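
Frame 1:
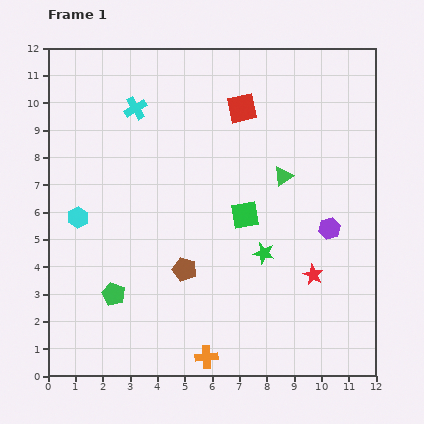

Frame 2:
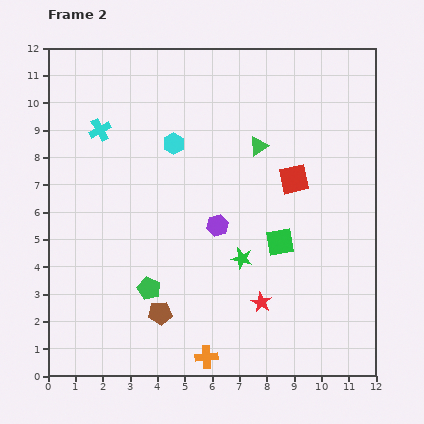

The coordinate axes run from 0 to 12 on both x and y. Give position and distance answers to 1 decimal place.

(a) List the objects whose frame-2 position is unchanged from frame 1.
the orange cross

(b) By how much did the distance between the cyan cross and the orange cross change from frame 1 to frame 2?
-0.3

Distance in frame 1: 9.5. Distance in frame 2: 9.2.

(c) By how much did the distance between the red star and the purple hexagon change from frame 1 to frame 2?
+1.4

Distance in frame 1: 1.8. Distance in frame 2: 3.2.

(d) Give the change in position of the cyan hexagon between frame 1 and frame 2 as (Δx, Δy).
(3.5, 2.7)

The cyan hexagon was at (1.1, 5.8) in frame 1 and (4.6, 8.5) in frame 2.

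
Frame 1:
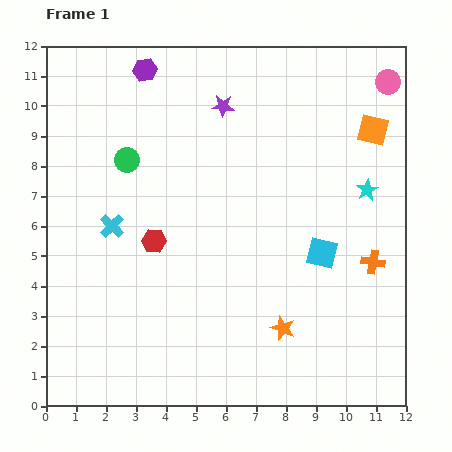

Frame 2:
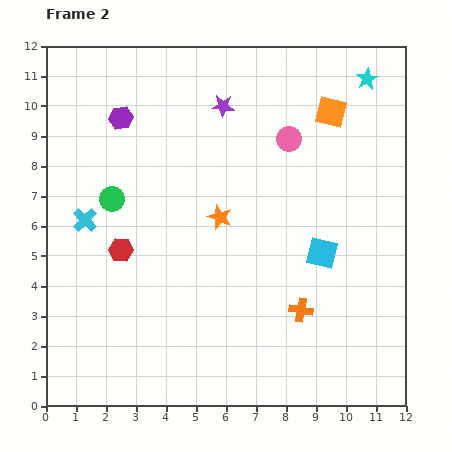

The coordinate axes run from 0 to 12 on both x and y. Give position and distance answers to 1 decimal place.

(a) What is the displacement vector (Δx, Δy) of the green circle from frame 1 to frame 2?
(-0.5, -1.3)

The green circle was at (2.7, 8.2) in frame 1 and (2.2, 6.9) in frame 2.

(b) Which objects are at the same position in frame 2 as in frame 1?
the purple star, the cyan square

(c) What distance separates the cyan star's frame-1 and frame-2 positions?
3.7

The cyan star moved from (10.7, 7.2) to (10.7, 10.9), a distance of √(0.0² + 3.7²) ≈ 3.7.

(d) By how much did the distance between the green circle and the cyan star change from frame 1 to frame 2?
+1.3

Distance in frame 1: 8.1. Distance in frame 2: 9.4.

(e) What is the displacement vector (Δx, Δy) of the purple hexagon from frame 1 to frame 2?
(-0.8, -1.6)

The purple hexagon was at (3.3, 11.2) in frame 1 and (2.5, 9.6) in frame 2.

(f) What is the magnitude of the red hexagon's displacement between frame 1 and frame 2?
1.1

The red hexagon moved from (3.6, 5.5) to (2.5, 5.2), a distance of √(1.1² + 0.3²) ≈ 1.1.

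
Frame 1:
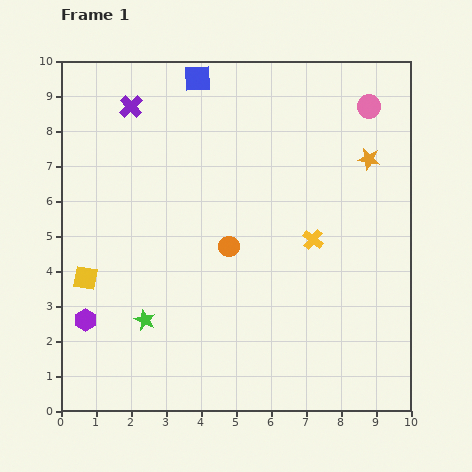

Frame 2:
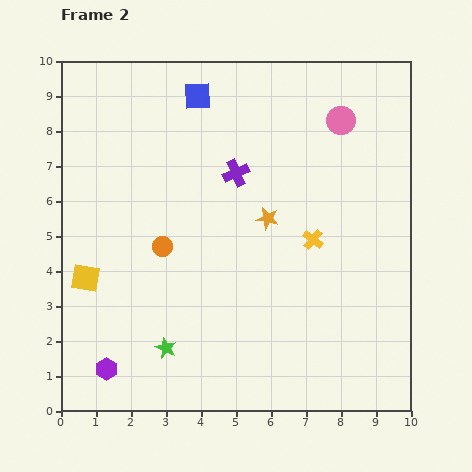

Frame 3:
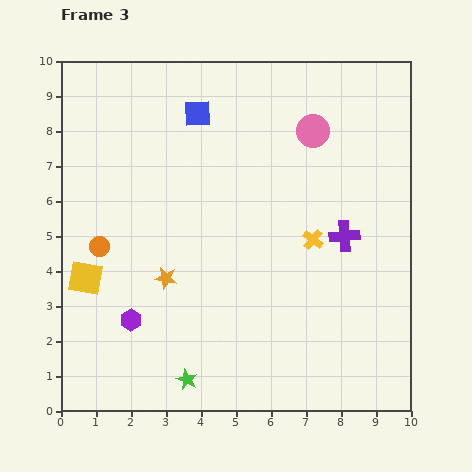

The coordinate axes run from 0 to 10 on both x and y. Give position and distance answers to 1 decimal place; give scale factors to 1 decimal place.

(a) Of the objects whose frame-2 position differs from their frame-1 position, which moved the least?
the blue square

(moved 0.5)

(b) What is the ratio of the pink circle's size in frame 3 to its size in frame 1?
1.4×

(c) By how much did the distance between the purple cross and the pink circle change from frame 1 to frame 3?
-3.7

Distance in frame 1: 6.8. Distance in frame 3: 3.1.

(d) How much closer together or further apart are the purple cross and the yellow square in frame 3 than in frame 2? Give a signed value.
+2.3

Distance in frame 2: 5.2. Distance in frame 3: 7.5.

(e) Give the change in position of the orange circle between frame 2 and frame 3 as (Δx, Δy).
(-1.8, 0.0)

The orange circle was at (2.9, 4.7) in frame 2 and (1.1, 4.7) in frame 3.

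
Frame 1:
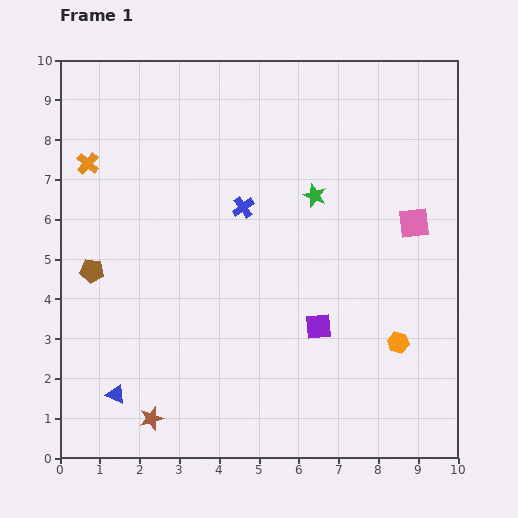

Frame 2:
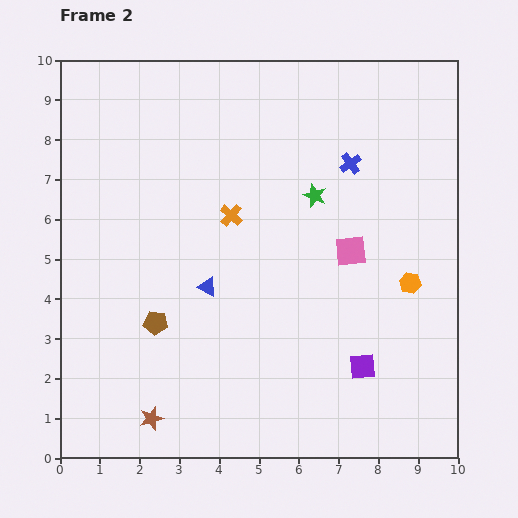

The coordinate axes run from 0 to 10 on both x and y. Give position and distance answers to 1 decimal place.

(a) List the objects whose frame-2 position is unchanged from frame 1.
the brown star, the green star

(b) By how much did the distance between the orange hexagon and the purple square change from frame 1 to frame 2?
+0.4

Distance in frame 1: 2.0. Distance in frame 2: 2.4.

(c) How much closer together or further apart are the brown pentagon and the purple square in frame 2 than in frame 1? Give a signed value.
-0.6

Distance in frame 1: 5.9. Distance in frame 2: 5.3.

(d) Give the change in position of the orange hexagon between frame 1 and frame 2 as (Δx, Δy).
(0.3, 1.5)

The orange hexagon was at (8.5, 2.9) in frame 1 and (8.8, 4.4) in frame 2.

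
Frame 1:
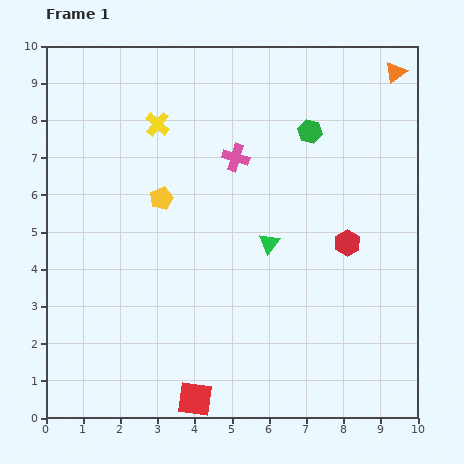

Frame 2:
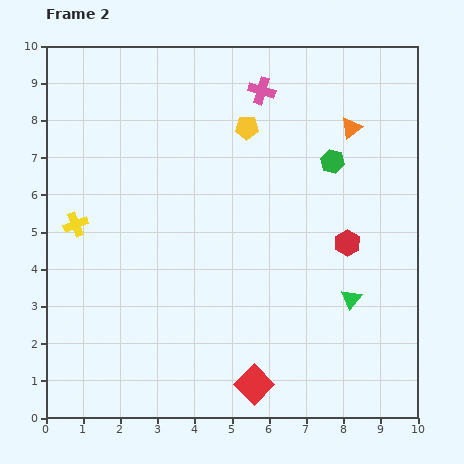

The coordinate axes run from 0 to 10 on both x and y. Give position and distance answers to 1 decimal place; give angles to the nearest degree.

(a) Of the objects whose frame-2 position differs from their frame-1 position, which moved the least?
the green hexagon

(moved 1.0)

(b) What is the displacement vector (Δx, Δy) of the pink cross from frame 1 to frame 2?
(0.7, 1.8)

The pink cross was at (5.1, 7.0) in frame 1 and (5.8, 8.8) in frame 2.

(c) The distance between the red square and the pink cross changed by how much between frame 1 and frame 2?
+1.3

Distance in frame 1: 6.6. Distance in frame 2: 7.9.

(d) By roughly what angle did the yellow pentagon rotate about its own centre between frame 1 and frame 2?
24° clockwise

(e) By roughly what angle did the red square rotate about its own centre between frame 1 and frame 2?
36° clockwise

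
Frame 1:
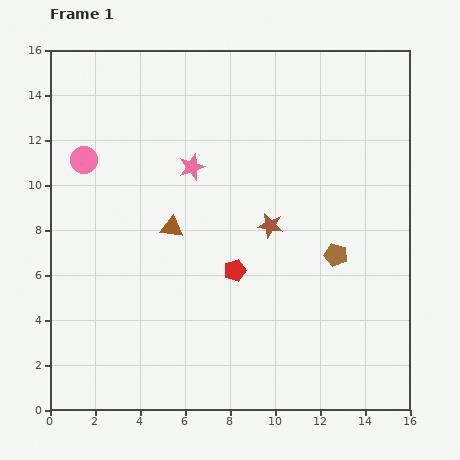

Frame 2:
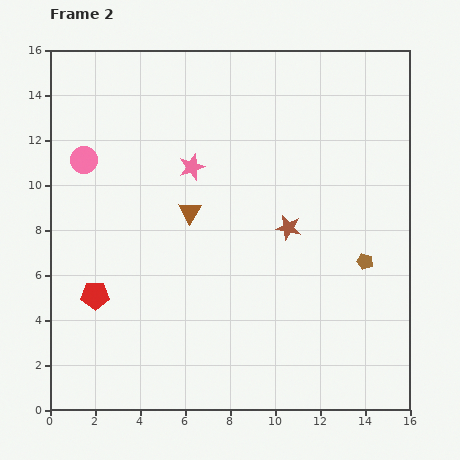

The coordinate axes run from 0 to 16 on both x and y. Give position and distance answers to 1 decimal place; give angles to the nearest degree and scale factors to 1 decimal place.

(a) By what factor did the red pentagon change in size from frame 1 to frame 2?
1.3×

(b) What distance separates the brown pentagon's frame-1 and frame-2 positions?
1.3

The brown pentagon moved from (12.7, 6.9) to (14.0, 6.6), a distance of √(1.3² + 0.3²) ≈ 1.3.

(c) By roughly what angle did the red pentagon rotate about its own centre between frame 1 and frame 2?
18° clockwise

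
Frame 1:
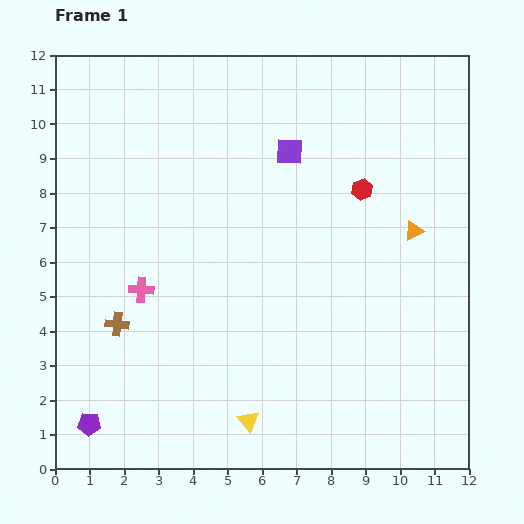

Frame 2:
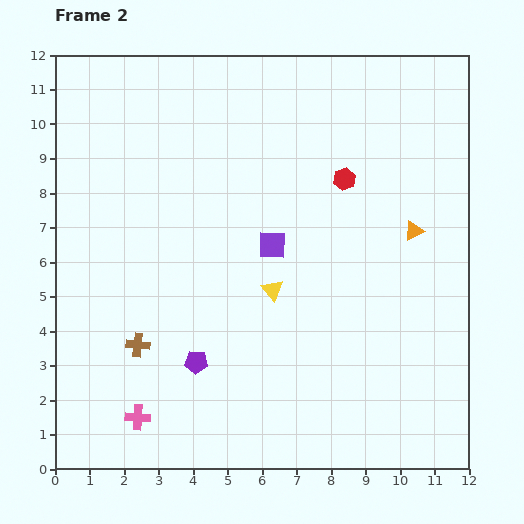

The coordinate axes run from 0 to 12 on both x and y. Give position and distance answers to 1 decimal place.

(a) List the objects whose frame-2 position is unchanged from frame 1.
the orange triangle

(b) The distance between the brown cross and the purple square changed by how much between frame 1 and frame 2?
-2.2

Distance in frame 1: 7.1. Distance in frame 2: 4.9.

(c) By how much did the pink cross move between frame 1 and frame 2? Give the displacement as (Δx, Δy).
(-0.1, -3.7)

The pink cross was at (2.5, 5.2) in frame 1 and (2.4, 1.5) in frame 2.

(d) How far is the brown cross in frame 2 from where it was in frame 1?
0.8

The brown cross moved from (1.8, 4.2) to (2.4, 3.6), a distance of √(0.6² + 0.6²) ≈ 0.8.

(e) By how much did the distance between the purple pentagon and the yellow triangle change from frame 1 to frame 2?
-1.6

Distance in frame 1: 4.6. Distance in frame 2: 3.0.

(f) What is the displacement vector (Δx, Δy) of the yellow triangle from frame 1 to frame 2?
(0.7, 3.8)

The yellow triangle was at (5.6, 1.4) in frame 1 and (6.3, 5.2) in frame 2.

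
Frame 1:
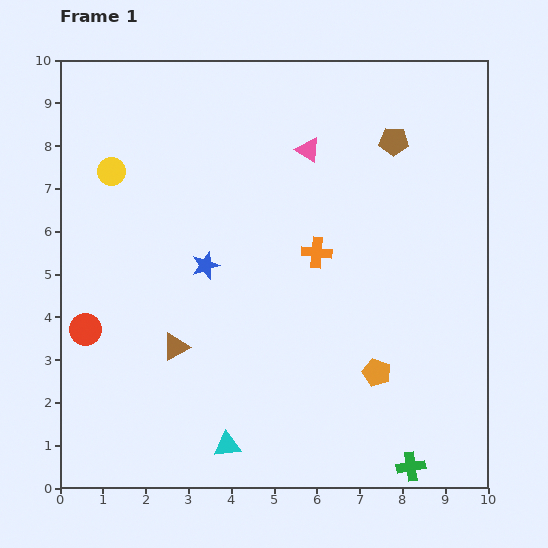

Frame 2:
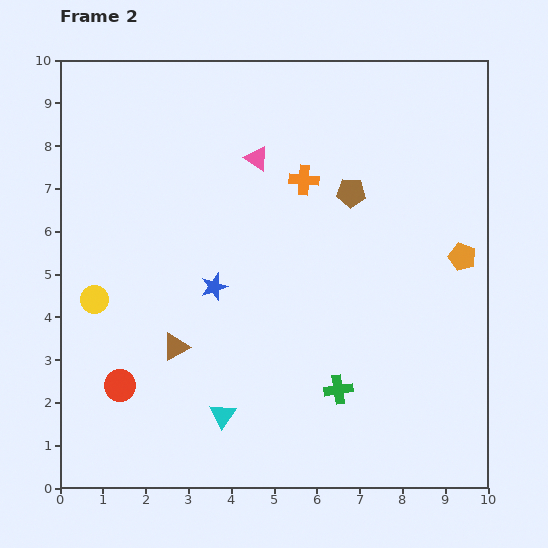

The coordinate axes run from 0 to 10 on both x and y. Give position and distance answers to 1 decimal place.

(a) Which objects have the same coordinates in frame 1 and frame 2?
the brown triangle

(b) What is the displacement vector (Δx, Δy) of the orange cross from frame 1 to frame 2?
(-0.3, 1.7)

The orange cross was at (6.0, 5.5) in frame 1 and (5.7, 7.2) in frame 2.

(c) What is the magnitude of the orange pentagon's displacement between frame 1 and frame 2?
3.4

The orange pentagon moved from (7.4, 2.7) to (9.4, 5.4), a distance of √(2.0² + 2.7²) ≈ 3.4.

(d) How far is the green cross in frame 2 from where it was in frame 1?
2.5

The green cross moved from (8.2, 0.5) to (6.5, 2.3), a distance of √(1.7² + 1.8²) ≈ 2.5.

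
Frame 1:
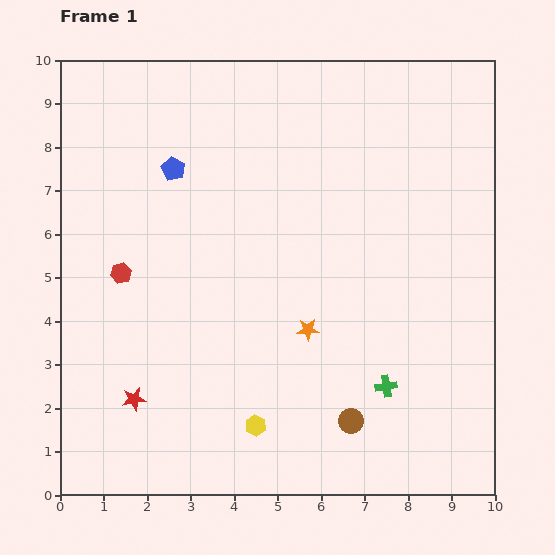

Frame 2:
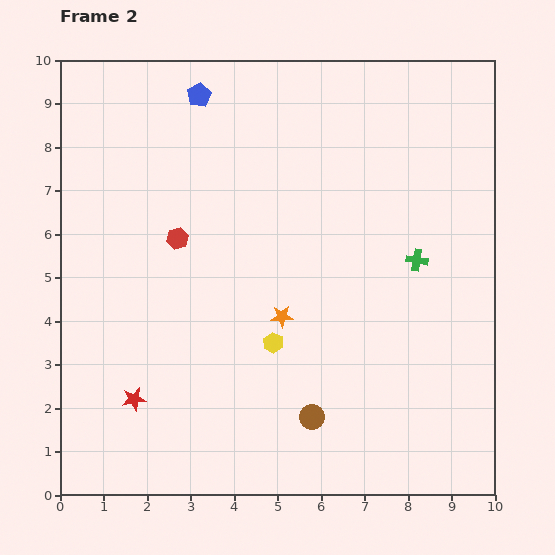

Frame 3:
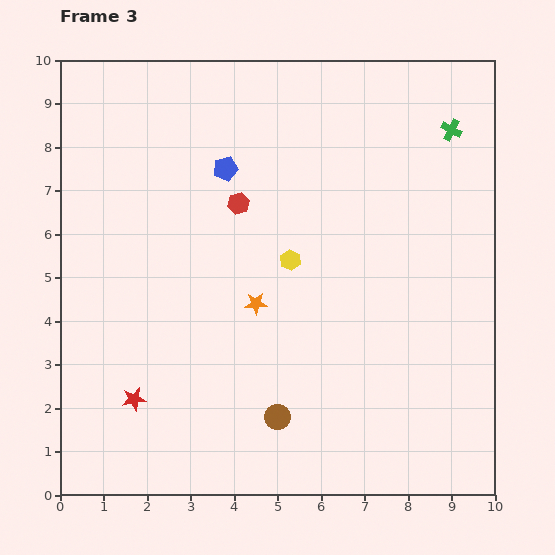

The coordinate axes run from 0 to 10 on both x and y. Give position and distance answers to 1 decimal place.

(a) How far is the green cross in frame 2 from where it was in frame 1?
3.0

The green cross moved from (7.5, 2.5) to (8.2, 5.4), a distance of √(0.7² + 2.9²) ≈ 3.0.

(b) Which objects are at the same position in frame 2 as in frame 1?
the red star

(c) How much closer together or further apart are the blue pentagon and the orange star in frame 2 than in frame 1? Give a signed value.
+0.6

Distance in frame 1: 4.8. Distance in frame 2: 5.4.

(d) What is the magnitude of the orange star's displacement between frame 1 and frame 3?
1.3

The orange star moved from (5.7, 3.8) to (4.5, 4.4), a distance of √(1.2² + 0.6²) ≈ 1.3.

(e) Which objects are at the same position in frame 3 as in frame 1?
the red star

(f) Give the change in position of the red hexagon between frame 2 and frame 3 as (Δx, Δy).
(1.4, 0.8)

The red hexagon was at (2.7, 5.9) in frame 2 and (4.1, 6.7) in frame 3.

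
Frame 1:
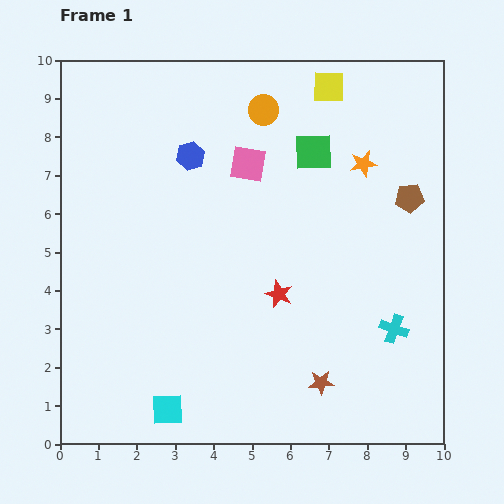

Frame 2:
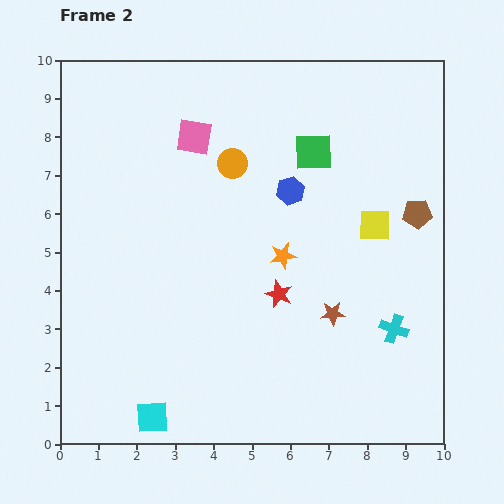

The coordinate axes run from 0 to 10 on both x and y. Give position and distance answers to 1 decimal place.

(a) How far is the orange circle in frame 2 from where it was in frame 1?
1.6

The orange circle moved from (5.3, 8.7) to (4.5, 7.3), a distance of √(0.8² + 1.4²) ≈ 1.6.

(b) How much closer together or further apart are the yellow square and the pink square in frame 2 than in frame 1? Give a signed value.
+2.3

Distance in frame 1: 2.9. Distance in frame 2: 5.2.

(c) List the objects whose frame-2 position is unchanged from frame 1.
the red star, the cyan cross, the green square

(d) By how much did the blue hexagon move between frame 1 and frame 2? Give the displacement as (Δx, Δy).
(2.6, -0.9)

The blue hexagon was at (3.4, 7.5) in frame 1 and (6.0, 6.6) in frame 2.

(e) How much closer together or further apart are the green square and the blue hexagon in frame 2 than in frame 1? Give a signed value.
-2.0

Distance in frame 1: 3.2. Distance in frame 2: 1.2.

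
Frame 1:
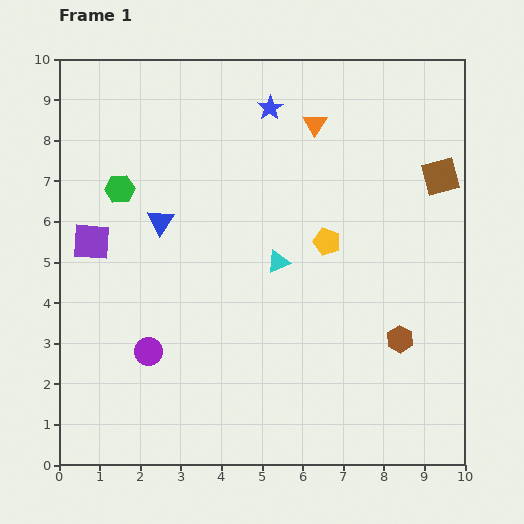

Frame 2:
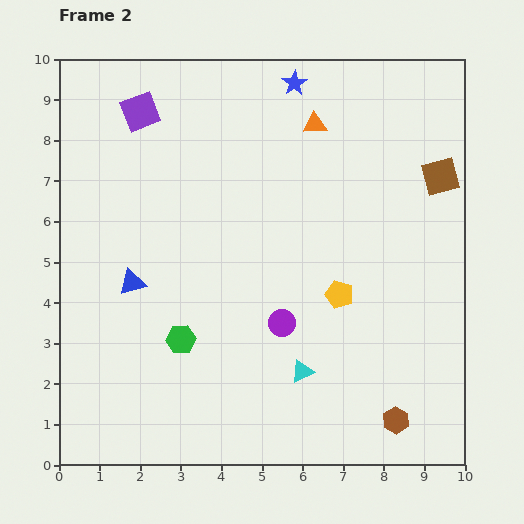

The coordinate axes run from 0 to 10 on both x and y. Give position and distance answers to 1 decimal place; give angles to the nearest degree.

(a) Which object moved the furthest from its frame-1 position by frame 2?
the green hexagon

(moved 4.0; next 3.4)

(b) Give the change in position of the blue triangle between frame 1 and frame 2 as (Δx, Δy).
(-0.7, -1.5)

The blue triangle was at (2.5, 6.0) in frame 1 and (1.8, 4.5) in frame 2.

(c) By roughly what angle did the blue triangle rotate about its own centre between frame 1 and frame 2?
40° clockwise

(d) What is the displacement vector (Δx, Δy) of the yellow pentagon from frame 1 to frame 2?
(0.3, -1.3)

The yellow pentagon was at (6.6, 5.5) in frame 1 and (6.9, 4.2) in frame 2.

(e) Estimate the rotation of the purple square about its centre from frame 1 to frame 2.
26° counter-clockwise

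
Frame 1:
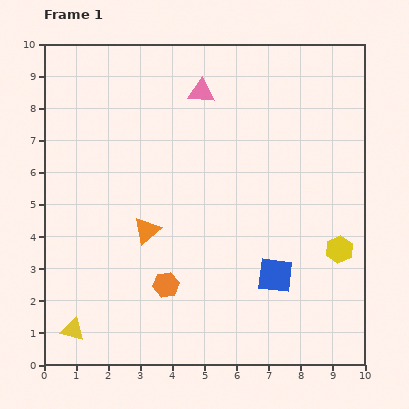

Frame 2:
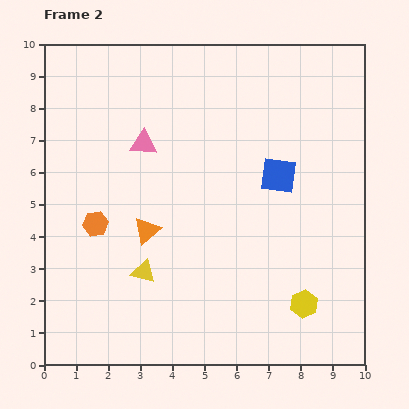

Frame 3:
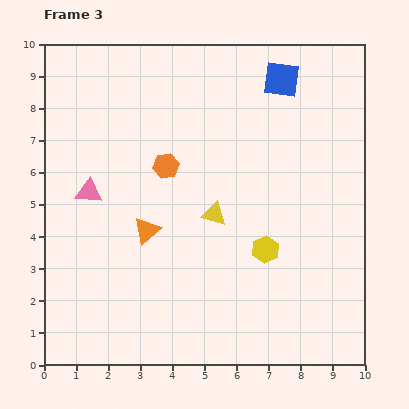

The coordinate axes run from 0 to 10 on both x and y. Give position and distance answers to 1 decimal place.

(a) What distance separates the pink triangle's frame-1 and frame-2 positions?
2.4

The pink triangle moved from (4.9, 8.5) to (3.1, 6.9), a distance of √(1.8² + 1.6²) ≈ 2.4.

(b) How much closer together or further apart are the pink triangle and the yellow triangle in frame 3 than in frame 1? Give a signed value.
-4.4

Distance in frame 1: 8.4. Distance in frame 3: 4.0.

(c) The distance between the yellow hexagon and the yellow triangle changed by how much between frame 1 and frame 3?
-6.8

Distance in frame 1: 8.7. Distance in frame 3: 1.9.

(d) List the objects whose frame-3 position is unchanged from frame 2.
the orange triangle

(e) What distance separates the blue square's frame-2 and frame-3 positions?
3.0

The blue square moved from (7.3, 5.9) to (7.4, 8.9), a distance of √(0.1² + 3.0²) ≈ 3.0.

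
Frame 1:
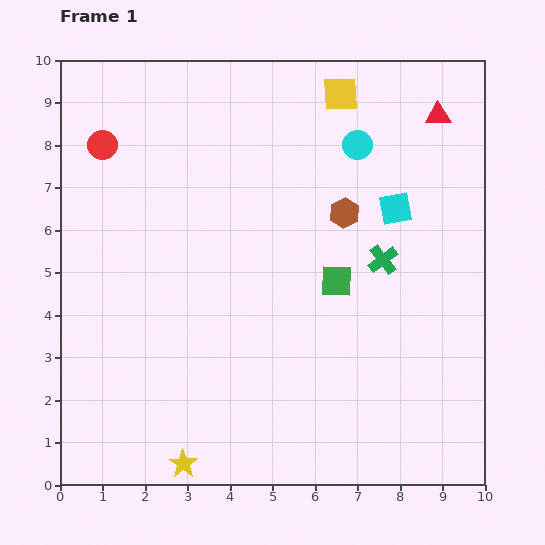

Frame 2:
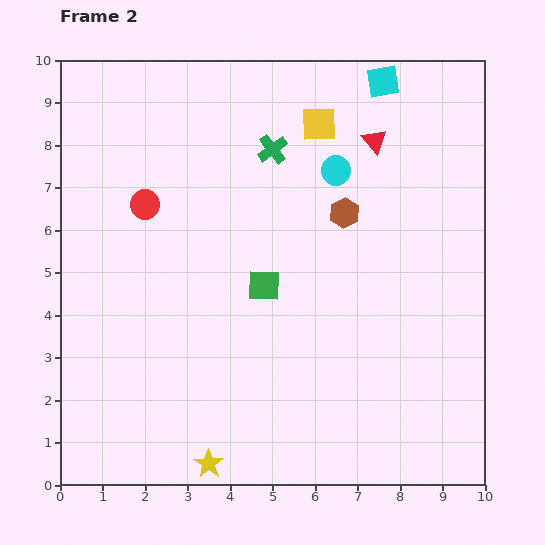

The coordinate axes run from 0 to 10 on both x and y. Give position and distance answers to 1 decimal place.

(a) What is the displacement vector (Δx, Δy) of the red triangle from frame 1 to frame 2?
(-1.5, -0.6)

The red triangle was at (8.9, 8.7) in frame 1 and (7.4, 8.1) in frame 2.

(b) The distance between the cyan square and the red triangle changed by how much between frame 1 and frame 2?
-1.0

Distance in frame 1: 2.4. Distance in frame 2: 1.4.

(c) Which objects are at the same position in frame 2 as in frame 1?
the brown hexagon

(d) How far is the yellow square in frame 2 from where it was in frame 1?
0.9

The yellow square moved from (6.6, 9.2) to (6.1, 8.5), a distance of √(0.5² + 0.7²) ≈ 0.9.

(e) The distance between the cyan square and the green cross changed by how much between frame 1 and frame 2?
+1.9

Distance in frame 1: 1.2. Distance in frame 2: 3.1.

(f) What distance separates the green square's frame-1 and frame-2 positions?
1.7

The green square moved from (6.5, 4.8) to (4.8, 4.7), a distance of √(1.7² + 0.1²) ≈ 1.7.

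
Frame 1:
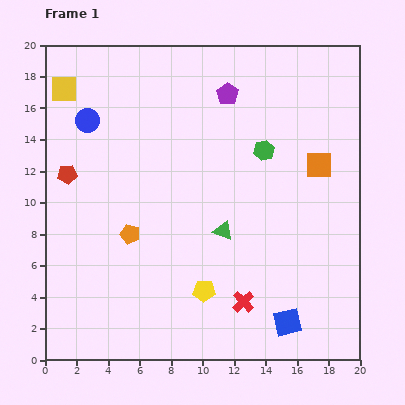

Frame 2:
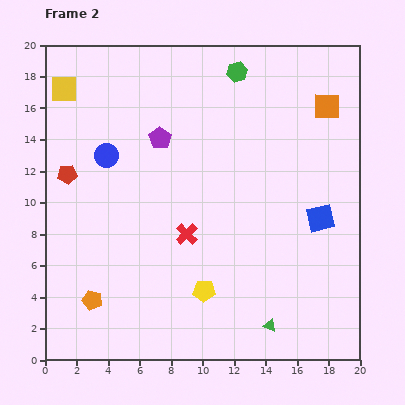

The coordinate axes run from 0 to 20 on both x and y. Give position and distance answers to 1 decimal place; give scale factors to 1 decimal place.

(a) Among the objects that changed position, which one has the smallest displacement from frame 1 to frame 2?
the blue circle

(moved 2.5)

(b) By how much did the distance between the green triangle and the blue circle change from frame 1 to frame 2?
+3.9

Distance in frame 1: 11.1. Distance in frame 2: 15.0.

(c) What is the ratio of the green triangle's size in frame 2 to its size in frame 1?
0.6×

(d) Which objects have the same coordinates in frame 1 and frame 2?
the yellow square, the red pentagon, the yellow pentagon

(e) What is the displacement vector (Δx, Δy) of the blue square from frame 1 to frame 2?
(2.1, 6.6)

The blue square was at (15.4, 2.4) in frame 1 and (17.5, 9.0) in frame 2.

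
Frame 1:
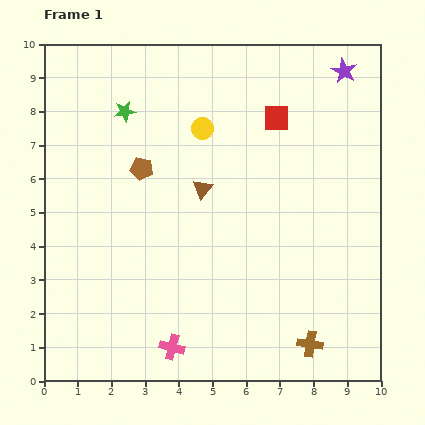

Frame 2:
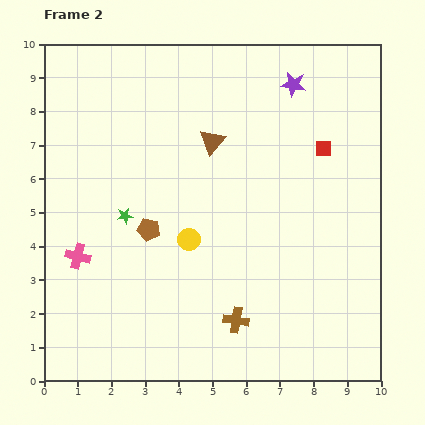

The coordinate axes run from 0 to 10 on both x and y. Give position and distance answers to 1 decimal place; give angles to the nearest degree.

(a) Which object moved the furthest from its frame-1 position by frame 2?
the pink cross

(moved 3.9; next 3.3)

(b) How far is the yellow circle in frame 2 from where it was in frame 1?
3.3

The yellow circle moved from (4.7, 7.5) to (4.3, 4.2), a distance of √(0.4² + 3.3²) ≈ 3.3.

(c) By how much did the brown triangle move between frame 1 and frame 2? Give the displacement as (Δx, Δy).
(0.3, 1.4)

The brown triangle was at (4.7, 5.7) in frame 1 and (5.0, 7.1) in frame 2.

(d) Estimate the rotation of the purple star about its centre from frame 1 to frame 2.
18° counter-clockwise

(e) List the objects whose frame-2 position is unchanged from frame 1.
none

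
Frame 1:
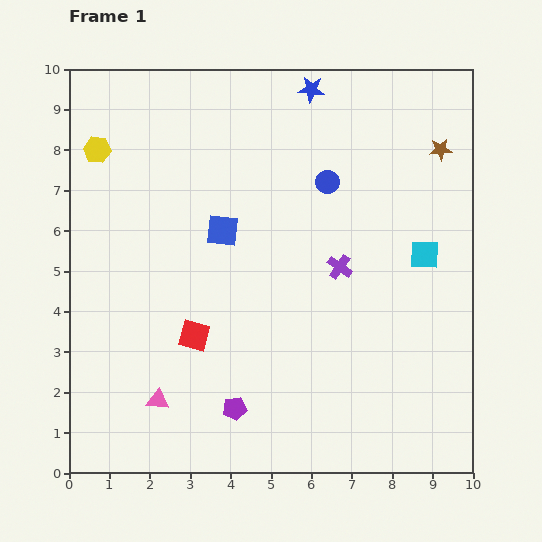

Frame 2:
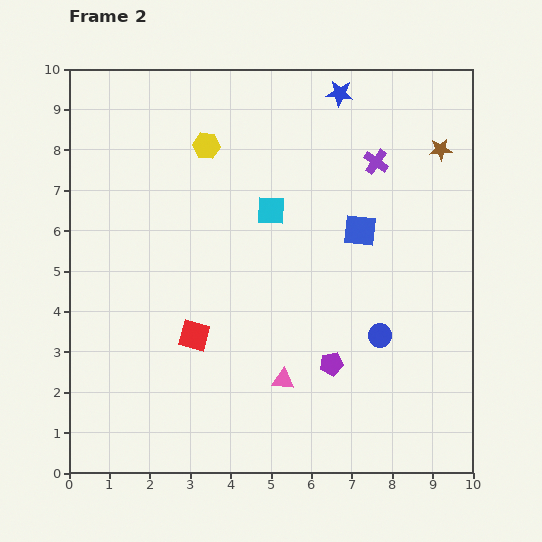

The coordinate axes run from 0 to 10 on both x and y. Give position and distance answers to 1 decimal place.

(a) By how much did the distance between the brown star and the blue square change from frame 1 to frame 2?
-3.0

Distance in frame 1: 5.8. Distance in frame 2: 2.8.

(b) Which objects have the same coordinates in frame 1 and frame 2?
the brown star, the red square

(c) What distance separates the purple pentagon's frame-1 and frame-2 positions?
2.6

The purple pentagon moved from (4.1, 1.6) to (6.5, 2.7), a distance of √(2.4² + 1.1²) ≈ 2.6.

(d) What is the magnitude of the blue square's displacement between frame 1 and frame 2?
3.4

The blue square moved from (3.8, 6.0) to (7.2, 6.0), a distance of √(3.4² + 0.0²) ≈ 3.4.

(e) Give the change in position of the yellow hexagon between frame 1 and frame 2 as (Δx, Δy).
(2.7, 0.1)

The yellow hexagon was at (0.7, 8.0) in frame 1 and (3.4, 8.1) in frame 2.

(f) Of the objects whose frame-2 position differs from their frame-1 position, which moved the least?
the blue star

(moved 0.7)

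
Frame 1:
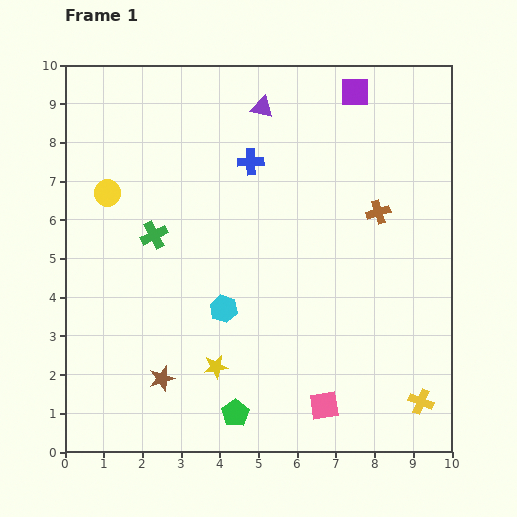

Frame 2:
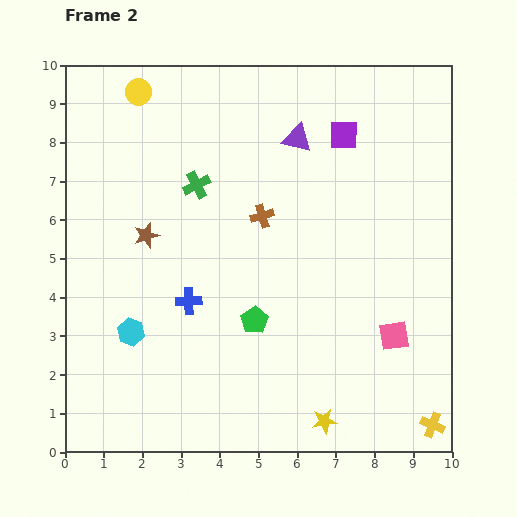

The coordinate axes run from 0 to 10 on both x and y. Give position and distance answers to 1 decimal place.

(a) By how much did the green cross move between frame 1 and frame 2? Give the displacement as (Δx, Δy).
(1.1, 1.3)

The green cross was at (2.3, 5.6) in frame 1 and (3.4, 6.9) in frame 2.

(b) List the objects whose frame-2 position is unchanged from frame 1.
none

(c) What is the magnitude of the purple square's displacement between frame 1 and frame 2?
1.1

The purple square moved from (7.5, 9.3) to (7.2, 8.2), a distance of √(0.3² + 1.1²) ≈ 1.1.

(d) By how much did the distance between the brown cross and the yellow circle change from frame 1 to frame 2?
-2.5

Distance in frame 1: 7.0. Distance in frame 2: 4.5.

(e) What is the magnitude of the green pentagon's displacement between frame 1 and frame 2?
2.5

The green pentagon moved from (4.4, 1.0) to (4.9, 3.4), a distance of √(0.5² + 2.4²) ≈ 2.5.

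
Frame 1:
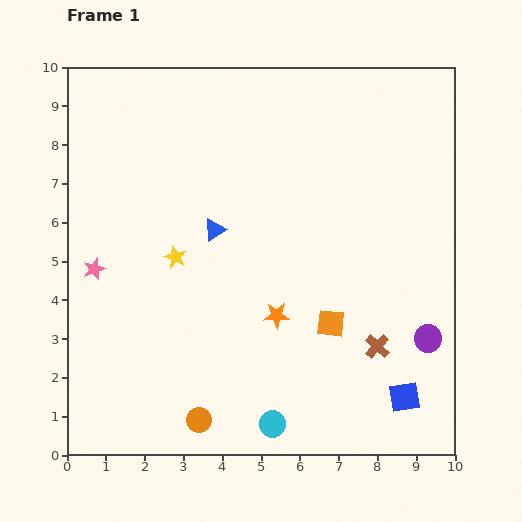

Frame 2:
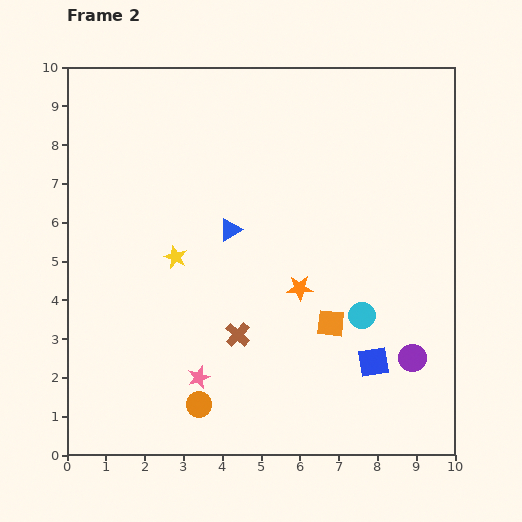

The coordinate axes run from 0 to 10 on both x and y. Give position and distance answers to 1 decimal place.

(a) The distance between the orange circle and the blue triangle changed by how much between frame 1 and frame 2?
-0.3

Distance in frame 1: 4.9. Distance in frame 2: 4.6.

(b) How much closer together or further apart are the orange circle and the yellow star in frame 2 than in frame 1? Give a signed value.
-0.4

Distance in frame 1: 4.2. Distance in frame 2: 3.8.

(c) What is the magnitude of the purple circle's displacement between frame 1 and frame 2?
0.6

The purple circle moved from (9.3, 3.0) to (8.9, 2.5), a distance of √(0.4² + 0.5²) ≈ 0.6.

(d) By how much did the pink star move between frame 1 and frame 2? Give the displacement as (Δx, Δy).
(2.7, -2.8)

The pink star was at (0.7, 4.8) in frame 1 and (3.4, 2.0) in frame 2.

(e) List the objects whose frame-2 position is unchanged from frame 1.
the yellow star, the orange square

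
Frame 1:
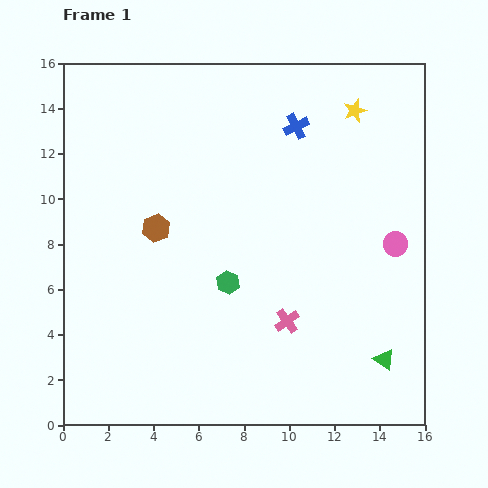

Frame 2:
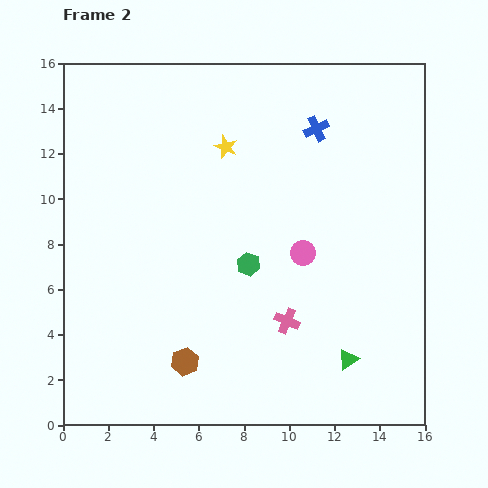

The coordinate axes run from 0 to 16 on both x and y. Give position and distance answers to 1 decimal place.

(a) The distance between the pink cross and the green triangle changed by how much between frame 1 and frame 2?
-1.4

Distance in frame 1: 4.6. Distance in frame 2: 3.2.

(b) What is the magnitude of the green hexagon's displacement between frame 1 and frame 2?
1.2

The green hexagon moved from (7.3, 6.3) to (8.2, 7.1), a distance of √(0.9² + 0.8²) ≈ 1.2.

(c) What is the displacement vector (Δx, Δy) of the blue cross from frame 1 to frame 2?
(0.9, -0.1)

The blue cross was at (10.3, 13.2) in frame 1 and (11.2, 13.1) in frame 2.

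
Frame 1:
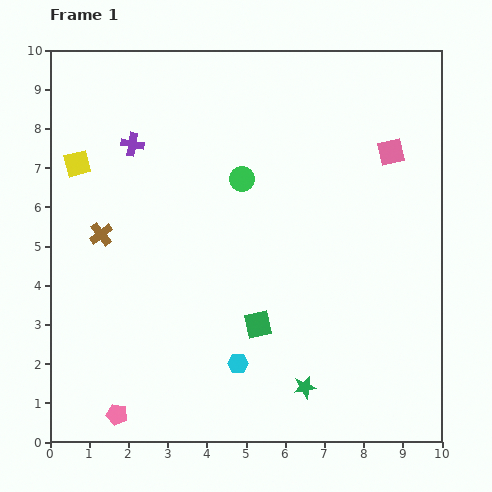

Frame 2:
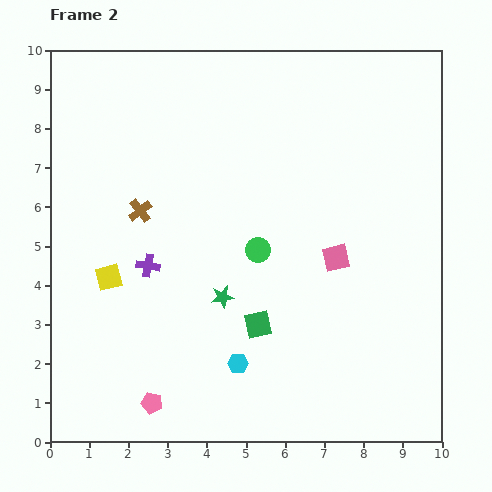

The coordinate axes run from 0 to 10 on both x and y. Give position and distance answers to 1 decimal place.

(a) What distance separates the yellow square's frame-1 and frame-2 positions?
3.0

The yellow square moved from (0.7, 7.1) to (1.5, 4.2), a distance of √(0.8² + 2.9²) ≈ 3.0.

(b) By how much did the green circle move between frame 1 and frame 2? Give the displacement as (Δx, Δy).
(0.4, -1.8)

The green circle was at (4.9, 6.7) in frame 1 and (5.3, 4.9) in frame 2.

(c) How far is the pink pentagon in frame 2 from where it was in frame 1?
0.9

The pink pentagon moved from (1.7, 0.7) to (2.6, 1.0), a distance of √(0.9² + 0.3²) ≈ 0.9.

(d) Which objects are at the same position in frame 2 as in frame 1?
the cyan hexagon, the green square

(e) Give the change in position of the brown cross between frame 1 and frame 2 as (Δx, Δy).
(1.0, 0.6)

The brown cross was at (1.3, 5.3) in frame 1 and (2.3, 5.9) in frame 2.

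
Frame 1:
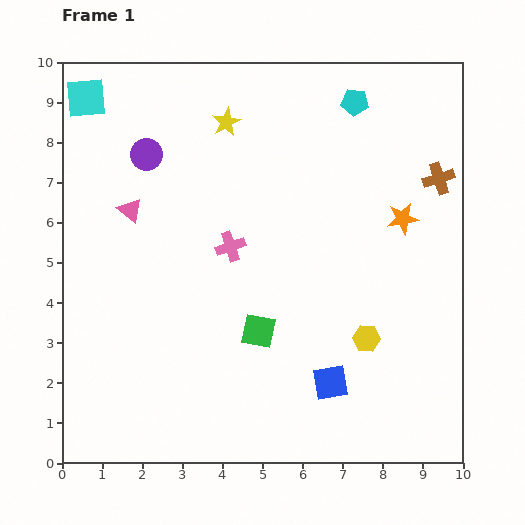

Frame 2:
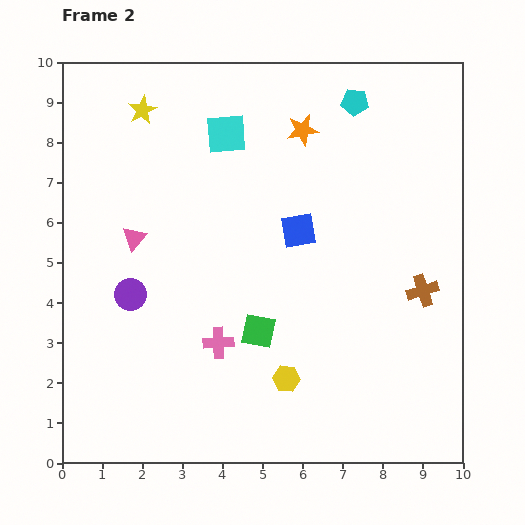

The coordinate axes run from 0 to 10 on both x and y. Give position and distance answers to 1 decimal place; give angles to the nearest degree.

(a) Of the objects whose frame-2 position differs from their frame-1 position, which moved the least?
the pink triangle

(moved 0.7)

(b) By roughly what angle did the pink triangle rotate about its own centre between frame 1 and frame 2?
32° clockwise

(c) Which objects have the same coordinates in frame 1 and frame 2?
the green square, the cyan pentagon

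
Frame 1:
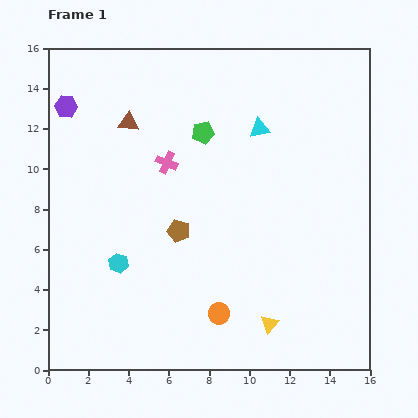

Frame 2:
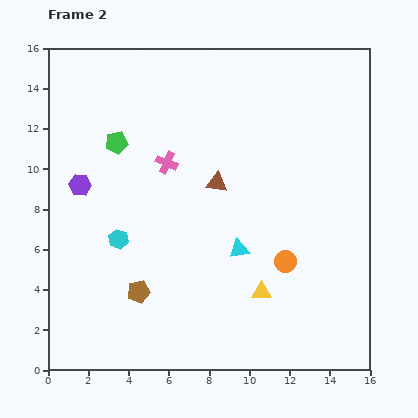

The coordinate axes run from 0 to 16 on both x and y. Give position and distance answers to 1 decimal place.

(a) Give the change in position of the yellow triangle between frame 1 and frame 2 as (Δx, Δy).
(-0.4, 1.6)

The yellow triangle was at (11.0, 2.3) in frame 1 and (10.6, 3.9) in frame 2.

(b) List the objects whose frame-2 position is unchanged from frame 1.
the pink cross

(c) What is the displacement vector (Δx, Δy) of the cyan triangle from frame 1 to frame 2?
(-1.0, -6.0)

The cyan triangle was at (10.5, 12.0) in frame 1 and (9.5, 6.0) in frame 2.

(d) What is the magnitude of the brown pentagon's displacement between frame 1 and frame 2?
3.6

The brown pentagon moved from (6.5, 6.9) to (4.5, 3.9), a distance of √(2.0² + 3.0²) ≈ 3.6.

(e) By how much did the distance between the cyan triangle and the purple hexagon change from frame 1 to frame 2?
-1.2

Distance in frame 1: 9.7. Distance in frame 2: 8.5.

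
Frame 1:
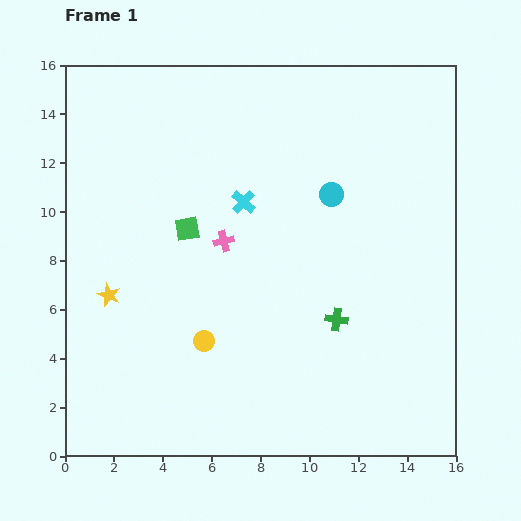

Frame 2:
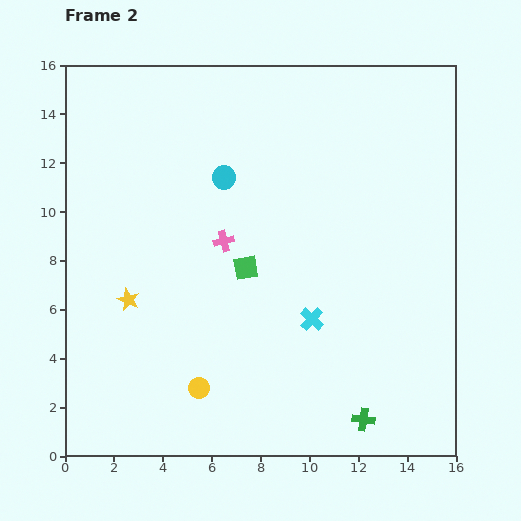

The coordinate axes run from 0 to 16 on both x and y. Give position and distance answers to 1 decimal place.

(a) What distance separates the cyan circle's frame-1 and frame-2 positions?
4.5

The cyan circle moved from (10.9, 10.7) to (6.5, 11.4), a distance of √(4.4² + 0.7²) ≈ 4.5.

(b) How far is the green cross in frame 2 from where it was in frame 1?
4.2

The green cross moved from (11.1, 5.6) to (12.2, 1.5), a distance of √(1.1² + 4.1²) ≈ 4.2.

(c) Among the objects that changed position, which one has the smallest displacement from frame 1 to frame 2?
the yellow star

(moved 0.8)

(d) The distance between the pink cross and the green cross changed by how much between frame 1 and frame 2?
+3.7

Distance in frame 1: 5.6. Distance in frame 2: 9.3.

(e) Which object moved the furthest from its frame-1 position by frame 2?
the cyan cross

(moved 5.6; next 4.5)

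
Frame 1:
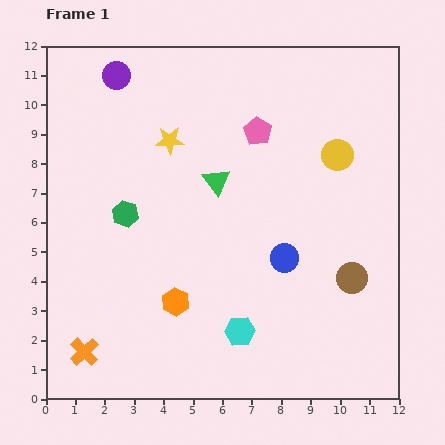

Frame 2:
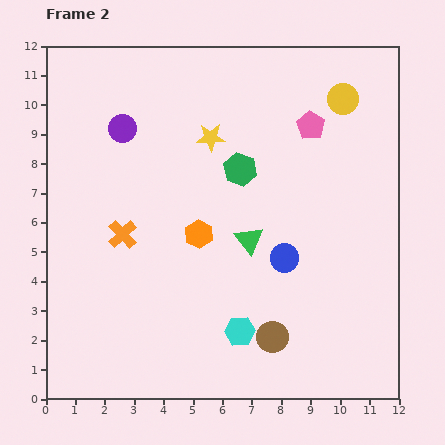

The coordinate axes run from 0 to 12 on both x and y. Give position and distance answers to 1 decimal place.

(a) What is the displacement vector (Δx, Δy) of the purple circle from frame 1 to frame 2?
(0.2, -1.8)

The purple circle was at (2.4, 11.0) in frame 1 and (2.6, 9.2) in frame 2.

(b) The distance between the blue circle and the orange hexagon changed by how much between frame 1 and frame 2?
-1.0

Distance in frame 1: 4.0. Distance in frame 2: 3.0.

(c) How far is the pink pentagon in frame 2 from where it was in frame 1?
1.8

The pink pentagon moved from (7.2, 9.1) to (9.0, 9.3), a distance of √(1.8² + 0.2²) ≈ 1.8.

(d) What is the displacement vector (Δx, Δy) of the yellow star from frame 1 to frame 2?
(1.4, 0.1)

The yellow star was at (4.2, 8.8) in frame 1 and (5.6, 8.9) in frame 2.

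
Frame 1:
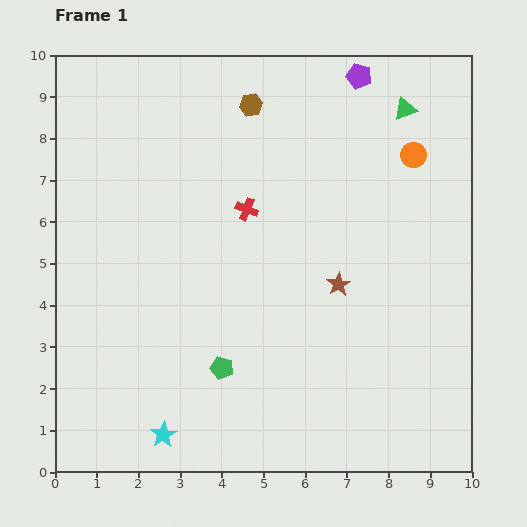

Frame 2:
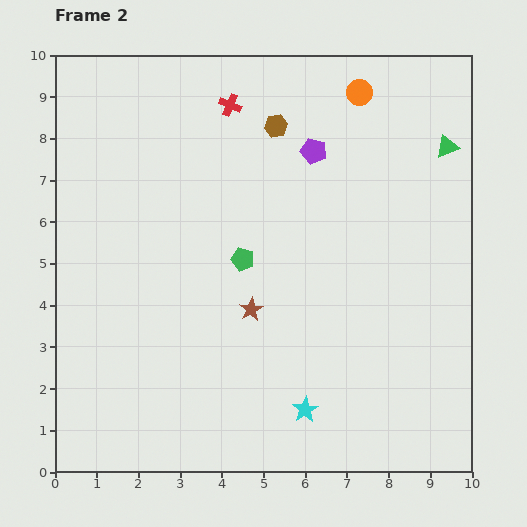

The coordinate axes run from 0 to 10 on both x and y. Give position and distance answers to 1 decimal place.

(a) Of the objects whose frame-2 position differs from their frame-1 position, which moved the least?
the brown hexagon

(moved 0.8)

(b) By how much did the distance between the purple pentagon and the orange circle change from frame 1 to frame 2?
-0.5

Distance in frame 1: 2.3. Distance in frame 2: 1.8.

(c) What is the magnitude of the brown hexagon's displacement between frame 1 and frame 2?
0.8

The brown hexagon moved from (4.7, 8.8) to (5.3, 8.3), a distance of √(0.6² + 0.5²) ≈ 0.8.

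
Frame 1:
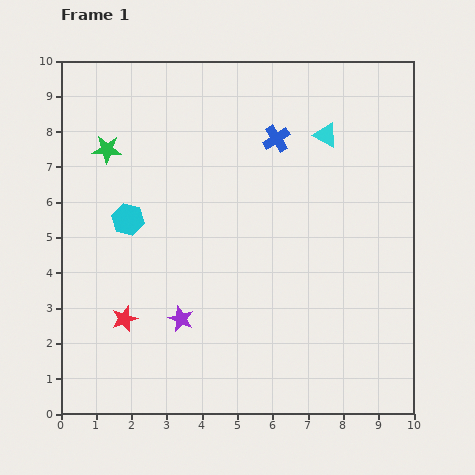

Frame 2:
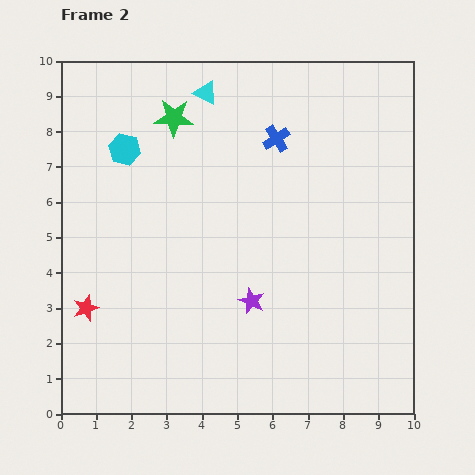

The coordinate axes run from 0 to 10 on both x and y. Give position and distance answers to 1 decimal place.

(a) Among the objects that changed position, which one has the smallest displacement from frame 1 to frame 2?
the red star

(moved 1.1)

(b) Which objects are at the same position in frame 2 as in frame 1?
the blue cross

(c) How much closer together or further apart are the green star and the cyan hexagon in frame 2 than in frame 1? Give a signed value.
-0.4

Distance in frame 1: 2.1. Distance in frame 2: 1.7.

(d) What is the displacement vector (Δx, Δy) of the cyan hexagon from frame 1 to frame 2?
(-0.1, 2.0)

The cyan hexagon was at (1.9, 5.5) in frame 1 and (1.8, 7.5) in frame 2.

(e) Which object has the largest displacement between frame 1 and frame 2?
the cyan triangle

(moved 3.6; next 2.1)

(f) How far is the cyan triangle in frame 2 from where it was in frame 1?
3.6

The cyan triangle moved from (7.5, 7.9) to (4.1, 9.1), a distance of √(3.4² + 1.2²) ≈ 3.6.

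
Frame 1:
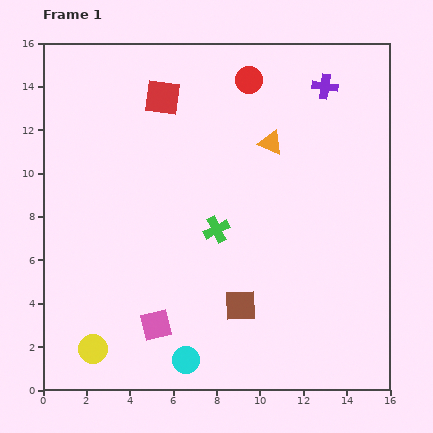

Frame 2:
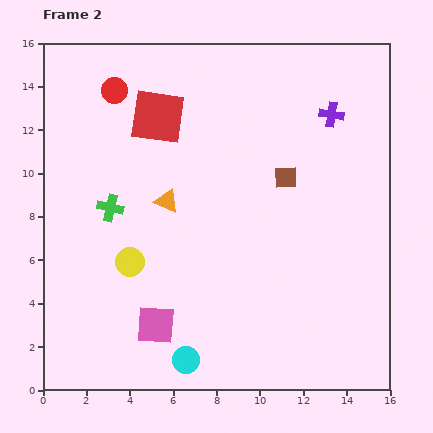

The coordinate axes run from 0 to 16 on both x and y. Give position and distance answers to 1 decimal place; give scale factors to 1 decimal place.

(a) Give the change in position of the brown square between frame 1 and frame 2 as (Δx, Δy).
(2.1, 5.9)

The brown square was at (9.1, 3.9) in frame 1 and (11.2, 9.8) in frame 2.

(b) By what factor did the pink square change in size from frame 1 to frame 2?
1.3×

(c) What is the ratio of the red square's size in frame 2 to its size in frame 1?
1.5×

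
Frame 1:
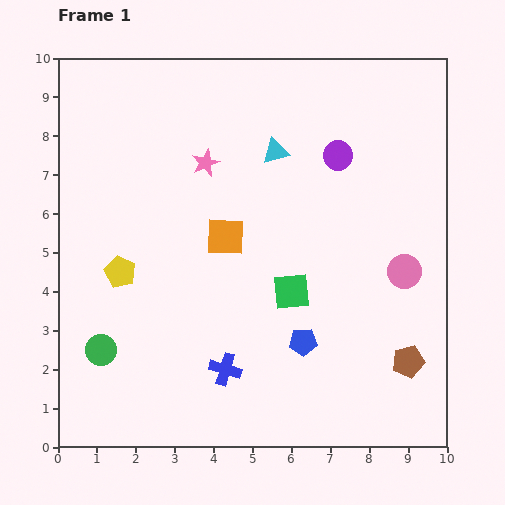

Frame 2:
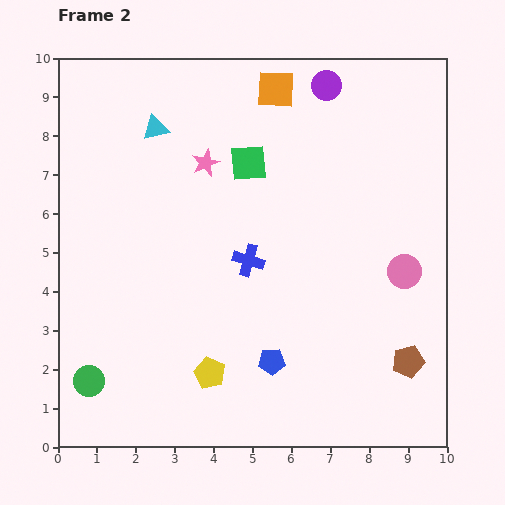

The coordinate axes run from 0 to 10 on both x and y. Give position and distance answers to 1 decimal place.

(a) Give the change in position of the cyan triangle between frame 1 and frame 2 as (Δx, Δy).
(-3.1, 0.6)

The cyan triangle was at (5.6, 7.6) in frame 1 and (2.5, 8.2) in frame 2.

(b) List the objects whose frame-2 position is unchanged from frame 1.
the pink circle, the pink star, the brown pentagon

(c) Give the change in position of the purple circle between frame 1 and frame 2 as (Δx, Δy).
(-0.3, 1.8)

The purple circle was at (7.2, 7.5) in frame 1 and (6.9, 9.3) in frame 2.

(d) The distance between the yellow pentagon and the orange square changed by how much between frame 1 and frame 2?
+4.7

Distance in frame 1: 2.8. Distance in frame 2: 7.5.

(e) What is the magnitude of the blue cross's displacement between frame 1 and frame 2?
2.9

The blue cross moved from (4.3, 2.0) to (4.9, 4.8), a distance of √(0.6² + 2.8²) ≈ 2.9.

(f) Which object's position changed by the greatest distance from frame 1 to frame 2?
the orange square

(moved 4.0; next 3.5)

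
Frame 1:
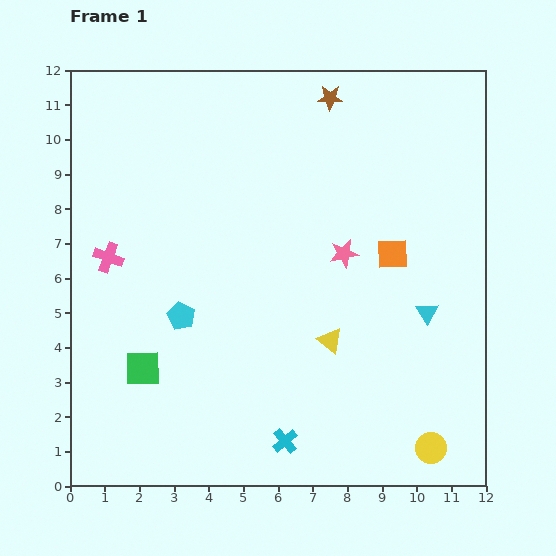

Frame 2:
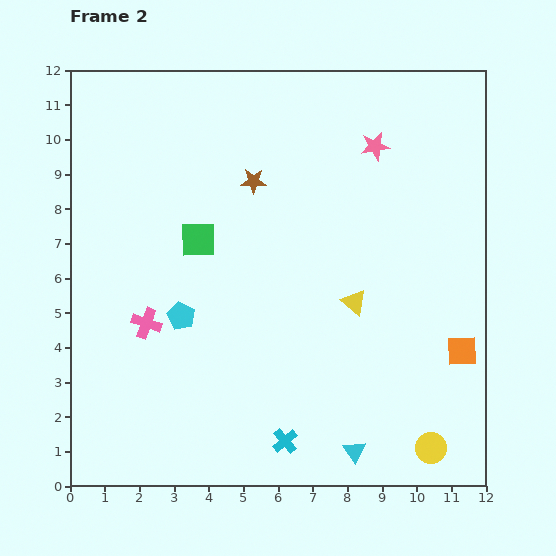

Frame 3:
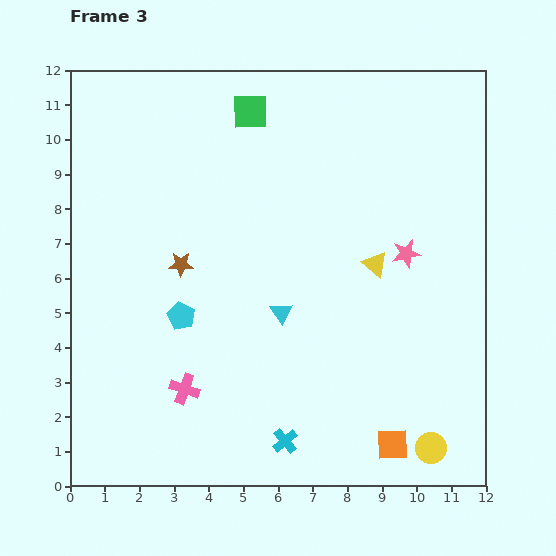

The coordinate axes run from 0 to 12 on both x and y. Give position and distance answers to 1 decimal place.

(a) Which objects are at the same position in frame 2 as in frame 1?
the cyan pentagon, the cyan cross, the yellow circle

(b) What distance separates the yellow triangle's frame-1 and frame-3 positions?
2.6

The yellow triangle moved from (7.5, 4.2) to (8.8, 6.4), a distance of √(1.3² + 2.2²) ≈ 2.6.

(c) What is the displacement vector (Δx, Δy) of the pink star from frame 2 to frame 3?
(0.9, -3.1)

The pink star was at (8.8, 9.8) in frame 2 and (9.7, 6.7) in frame 3.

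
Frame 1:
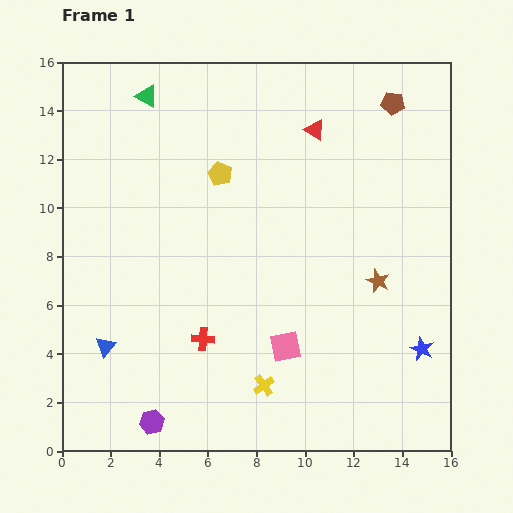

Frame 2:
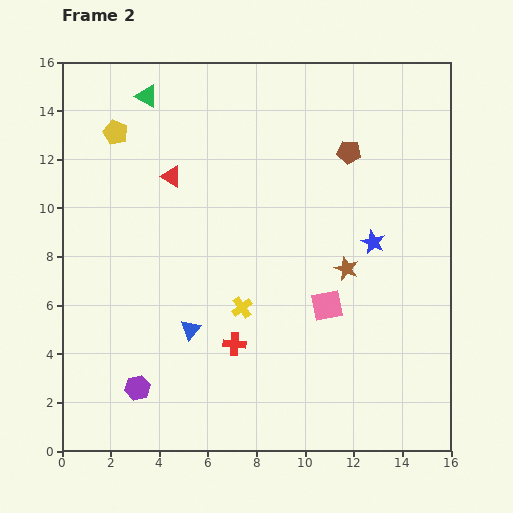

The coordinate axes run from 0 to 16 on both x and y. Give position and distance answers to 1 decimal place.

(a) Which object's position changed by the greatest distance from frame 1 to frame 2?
the red triangle

(moved 6.2; next 4.8)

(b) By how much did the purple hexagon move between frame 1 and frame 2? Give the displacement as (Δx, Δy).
(-0.6, 1.4)

The purple hexagon was at (3.7, 1.2) in frame 1 and (3.1, 2.6) in frame 2.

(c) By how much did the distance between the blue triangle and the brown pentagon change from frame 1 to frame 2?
-5.7

Distance in frame 1: 15.5. Distance in frame 2: 9.8.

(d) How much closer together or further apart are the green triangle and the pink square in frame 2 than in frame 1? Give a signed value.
-0.5

Distance in frame 1: 11.8. Distance in frame 2: 11.3.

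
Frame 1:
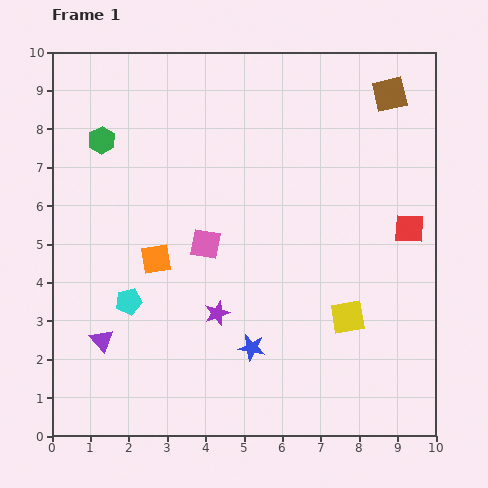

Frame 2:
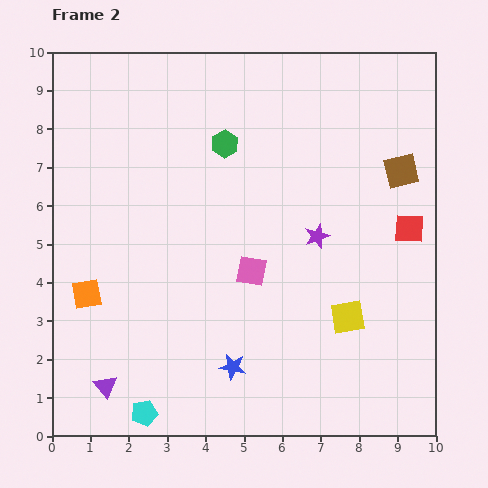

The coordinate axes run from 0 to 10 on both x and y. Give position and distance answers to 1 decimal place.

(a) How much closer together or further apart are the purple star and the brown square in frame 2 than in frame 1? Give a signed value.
-4.5

Distance in frame 1: 7.3. Distance in frame 2: 2.8.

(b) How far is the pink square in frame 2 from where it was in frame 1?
1.4

The pink square moved from (4.0, 5.0) to (5.2, 4.3), a distance of √(1.2² + 0.7²) ≈ 1.4.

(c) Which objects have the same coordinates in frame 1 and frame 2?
the red square, the yellow square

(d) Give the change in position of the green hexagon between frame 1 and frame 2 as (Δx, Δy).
(3.2, -0.1)

The green hexagon was at (1.3, 7.7) in frame 1 and (4.5, 7.6) in frame 2.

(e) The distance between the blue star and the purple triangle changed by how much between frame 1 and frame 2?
-0.6

Distance in frame 1: 3.9. Distance in frame 2: 3.3.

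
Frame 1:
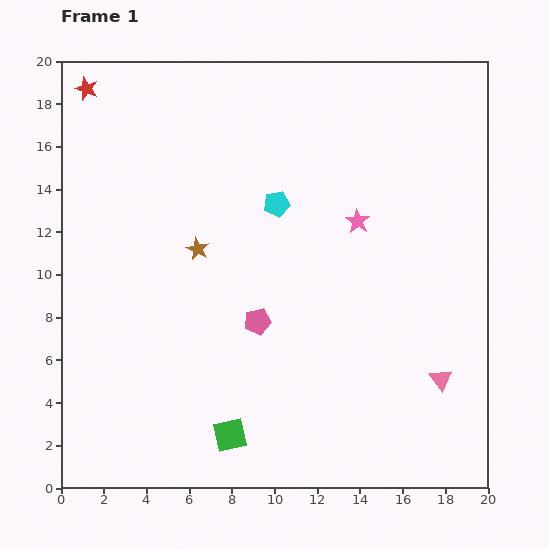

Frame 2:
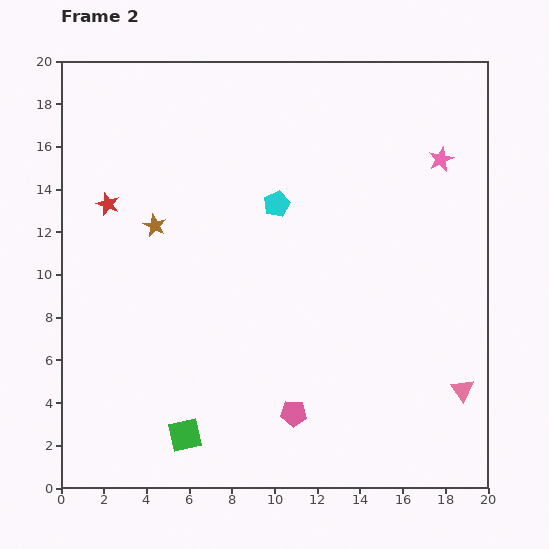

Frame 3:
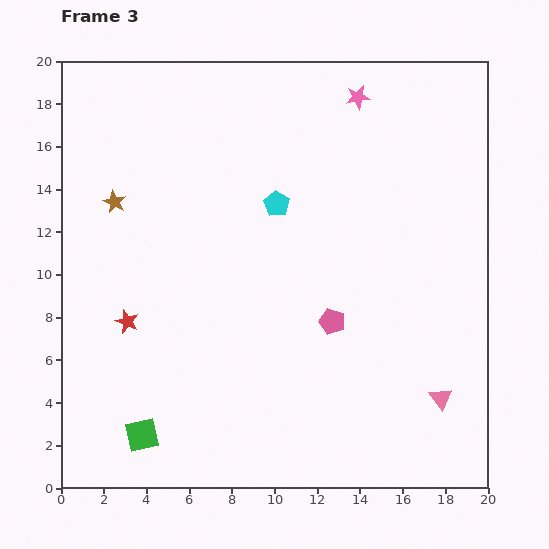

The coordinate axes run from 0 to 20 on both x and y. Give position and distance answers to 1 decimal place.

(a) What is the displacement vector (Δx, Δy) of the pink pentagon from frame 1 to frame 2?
(1.7, -4.3)

The pink pentagon was at (9.2, 7.8) in frame 1 and (10.9, 3.5) in frame 2.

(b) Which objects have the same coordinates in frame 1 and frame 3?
the cyan pentagon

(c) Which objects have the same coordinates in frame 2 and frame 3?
the cyan pentagon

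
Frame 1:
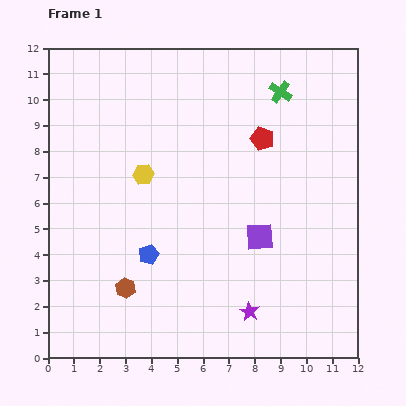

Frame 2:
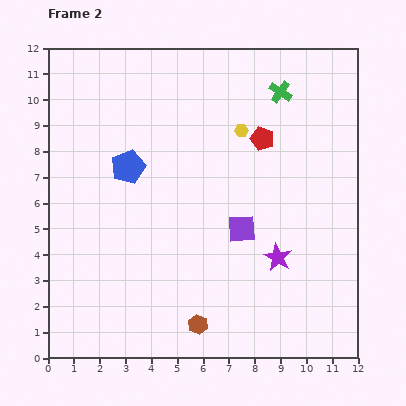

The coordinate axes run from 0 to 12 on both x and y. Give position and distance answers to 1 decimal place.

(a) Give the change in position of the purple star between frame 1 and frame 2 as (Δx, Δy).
(1.1, 2.1)

The purple star was at (7.8, 1.8) in frame 1 and (8.9, 3.9) in frame 2.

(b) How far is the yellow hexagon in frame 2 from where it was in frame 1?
4.2

The yellow hexagon moved from (3.7, 7.1) to (7.5, 8.8), a distance of √(3.8² + 1.7²) ≈ 4.2.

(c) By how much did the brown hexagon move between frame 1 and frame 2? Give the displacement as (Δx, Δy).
(2.8, -1.4)

The brown hexagon was at (3.0, 2.7) in frame 1 and (5.8, 1.3) in frame 2.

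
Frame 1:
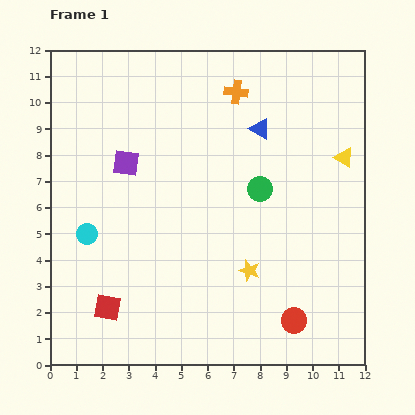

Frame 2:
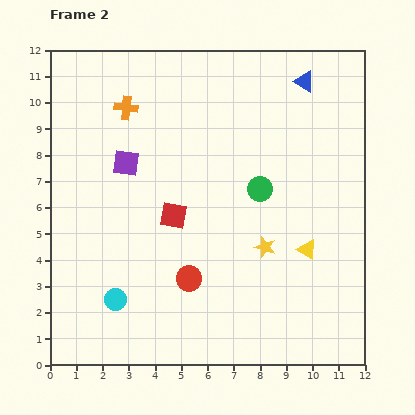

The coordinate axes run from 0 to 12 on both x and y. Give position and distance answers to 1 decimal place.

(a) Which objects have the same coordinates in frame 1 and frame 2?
the purple square, the green circle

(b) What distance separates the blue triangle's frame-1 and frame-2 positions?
2.5

The blue triangle moved from (8.0, 9.0) to (9.7, 10.8), a distance of √(1.7² + 1.8²) ≈ 2.5.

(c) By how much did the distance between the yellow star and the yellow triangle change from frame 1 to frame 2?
-4.0

Distance in frame 1: 5.6. Distance in frame 2: 1.6.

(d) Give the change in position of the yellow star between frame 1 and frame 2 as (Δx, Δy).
(0.6, 0.9)

The yellow star was at (7.6, 3.6) in frame 1 and (8.2, 4.5) in frame 2.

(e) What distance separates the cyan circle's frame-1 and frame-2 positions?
2.7

The cyan circle moved from (1.4, 5.0) to (2.5, 2.5), a distance of √(1.1² + 2.5²) ≈ 2.7.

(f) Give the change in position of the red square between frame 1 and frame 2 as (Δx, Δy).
(2.5, 3.5)

The red square was at (2.2, 2.2) in frame 1 and (4.7, 5.7) in frame 2.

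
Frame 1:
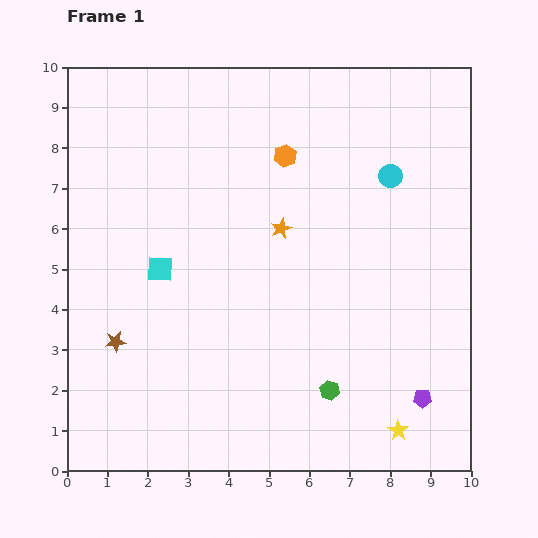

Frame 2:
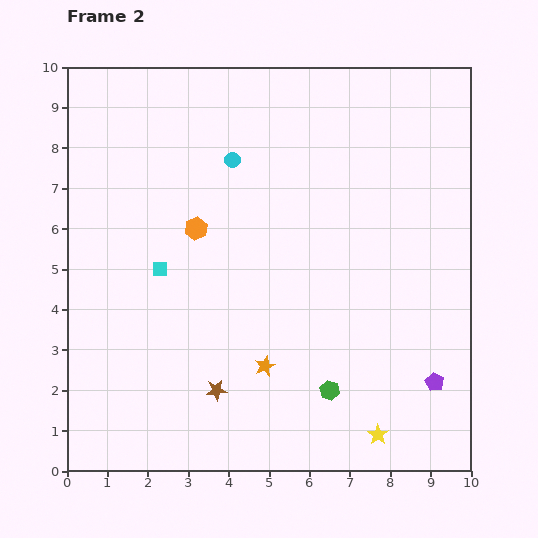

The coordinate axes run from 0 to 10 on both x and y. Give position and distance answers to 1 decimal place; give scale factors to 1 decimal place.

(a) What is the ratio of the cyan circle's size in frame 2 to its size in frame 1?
0.7×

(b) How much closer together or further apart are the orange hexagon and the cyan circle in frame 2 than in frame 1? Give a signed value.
-0.7

Distance in frame 1: 2.6. Distance in frame 2: 1.9.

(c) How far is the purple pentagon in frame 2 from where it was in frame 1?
0.5

The purple pentagon moved from (8.8, 1.8) to (9.1, 2.2), a distance of √(0.3² + 0.4²) ≈ 0.5.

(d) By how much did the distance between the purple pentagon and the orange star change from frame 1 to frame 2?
-1.3

Distance in frame 1: 5.5. Distance in frame 2: 4.2.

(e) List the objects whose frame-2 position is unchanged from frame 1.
the green hexagon, the cyan square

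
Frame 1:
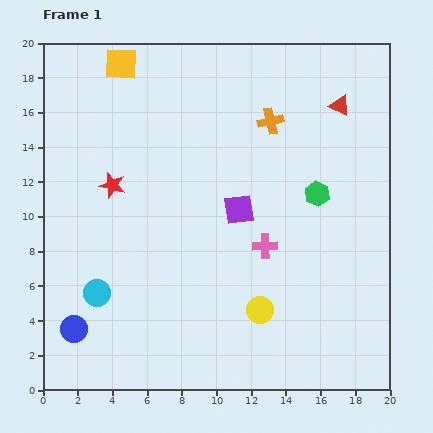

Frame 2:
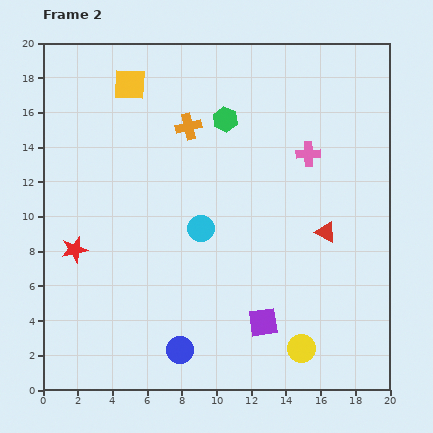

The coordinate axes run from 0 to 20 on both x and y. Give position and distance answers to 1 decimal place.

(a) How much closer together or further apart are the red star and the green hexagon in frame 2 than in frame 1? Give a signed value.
-0.3

Distance in frame 1: 11.8. Distance in frame 2: 11.5.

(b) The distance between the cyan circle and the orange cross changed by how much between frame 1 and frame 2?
-8.2

Distance in frame 1: 14.1. Distance in frame 2: 5.9.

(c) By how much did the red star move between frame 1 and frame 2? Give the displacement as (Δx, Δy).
(-2.2, -3.7)

The red star was at (4.0, 11.8) in frame 1 and (1.8, 8.1) in frame 2.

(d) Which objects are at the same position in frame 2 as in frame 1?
none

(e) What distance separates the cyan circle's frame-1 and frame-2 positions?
7.0

The cyan circle moved from (3.1, 5.6) to (9.1, 9.3), a distance of √(6.0² + 3.7²) ≈ 7.0.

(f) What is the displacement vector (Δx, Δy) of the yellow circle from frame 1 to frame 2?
(2.4, -2.2)

The yellow circle was at (12.5, 4.6) in frame 1 and (14.9, 2.4) in frame 2.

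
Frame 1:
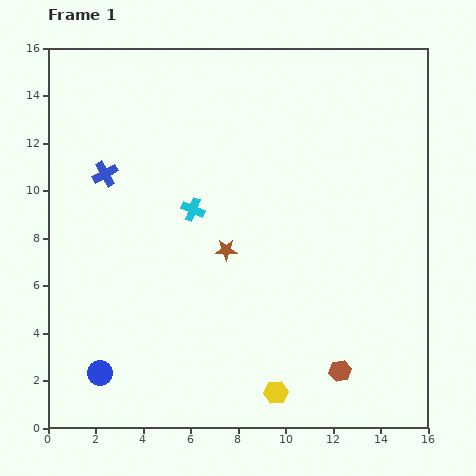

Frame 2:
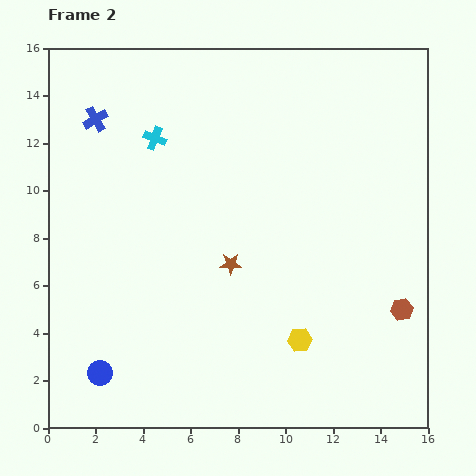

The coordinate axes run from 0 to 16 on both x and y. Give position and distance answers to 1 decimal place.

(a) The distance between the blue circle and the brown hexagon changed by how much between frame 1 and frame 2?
+2.9

Distance in frame 1: 10.1. Distance in frame 2: 13.0.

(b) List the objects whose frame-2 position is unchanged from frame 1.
the blue circle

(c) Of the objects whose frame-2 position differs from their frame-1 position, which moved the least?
the brown star

(moved 0.6)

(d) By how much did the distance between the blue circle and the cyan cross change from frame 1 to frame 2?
+2.3

Distance in frame 1: 7.9. Distance in frame 2: 10.2.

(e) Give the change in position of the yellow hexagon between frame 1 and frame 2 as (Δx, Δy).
(1.0, 2.2)

The yellow hexagon was at (9.6, 1.5) in frame 1 and (10.6, 3.7) in frame 2.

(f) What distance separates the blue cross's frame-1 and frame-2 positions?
2.3

The blue cross moved from (2.4, 10.7) to (2.0, 13.0), a distance of √(0.4² + 2.3²) ≈ 2.3.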